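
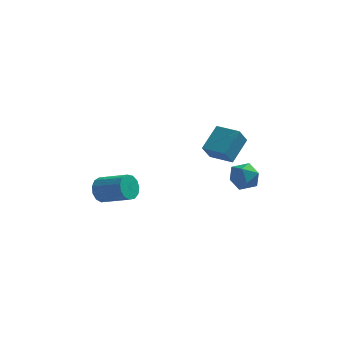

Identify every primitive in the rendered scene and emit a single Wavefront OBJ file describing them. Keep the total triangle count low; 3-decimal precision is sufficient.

v 3.093 -2.484 1.817
v 3.493 -2.383 1.133
v 2.387 -3.417 1.267
v 2.787 -3.316 0.583
v 3.156 -3.628 1.219
v 3.593 -3.052 1.558
v 2.287 -2.748 0.842
v 2.724 -2.172 1.181
v 2.995 -2.546 0.53
v 3.532 -3.09 0.763
v 2.348 -2.71 1.637
v 2.885 -3.254 1.87
v 1.387 -2.722 2.194
v 1.123 -3.253 2.999
v 1.855 -1.652 3.054
v 1.591 -2.184 3.859
v 2.469 -3.216 2.221
v 2.205 -3.748 3.026
v 2.937 -2.147 3.081
v 2.673 -2.678 3.886
v -3.449 -2.906 -0.304
v -3.12 -2.642 -0.863
v -1.742 -3.111 -0.275
v -2.071 -3.374 0.284
v -3.136 -2.352 -0.597
v -1.758 -2.821 -0.008
v -3.25 -2.238 -0.237
v -1.873 -2.707 0.352
v -3.428 -2.335 0.101
v -2.05 -2.804 0.69
v -3.613 -2.614 0.311
v -2.235 -3.083 0.9
v -3.745 -2.985 0.325
v -2.367 -3.454 0.914
v -3.783 -3.331 0.139
v -2.406 -3.8 0.728
v -3.716 -3.542 -0.187
v -2.338 -4.011 0.401
v -3.563 -3.551 -0.551
v -2.185 -4.02 0.038
v -3.374 -3.354 -0.836
v -1.997 -3.823 -0.248
v -3.209 -3.016 -0.953
v -1.831 -3.485 -0.364
f 1 12 6
f 1 6 2
f 1 2 8
f 1 8 11
f 1 11 12
f 2 6 10
f 6 12 5
f 12 11 3
f 11 8 7
f 8 2 9
f 4 10 5
f 4 5 3
f 4 3 7
f 4 7 9
f 4 9 10
f 5 10 6
f 3 5 12
f 7 3 11
f 9 7 8
f 10 9 2
f 14 16 13
f 17 14 13
f 13 16 15
f 15 17 13
f 14 20 16
f 18 14 17
f 18 20 14
f 16 20 15
f 19 17 15
f 15 20 19
f 19 18 17
f 20 18 19
f 22 21 25
f 22 25 23
f 23 25 26
f 23 26 24
f 25 21 27
f 25 27 26
f 26 27 28
f 26 28 24
f 27 21 29
f 27 29 28
f 28 29 30
f 28 30 24
f 29 21 31
f 29 31 30
f 30 31 32
f 30 32 24
f 31 21 33
f 31 33 32
f 32 33 34
f 32 34 24
f 33 21 35
f 33 35 34
f 34 35 36
f 34 36 24
f 35 21 37
f 35 37 36
f 36 37 38
f 36 38 24
f 37 21 39
f 37 39 38
f 38 39 40
f 38 40 24
f 39 21 41
f 39 41 40
f 40 41 42
f 40 42 24
f 41 21 43
f 41 43 42
f 42 43 44
f 42 44 24
f 43 21 22
f 43 22 44
f 44 22 23
f 44 23 24



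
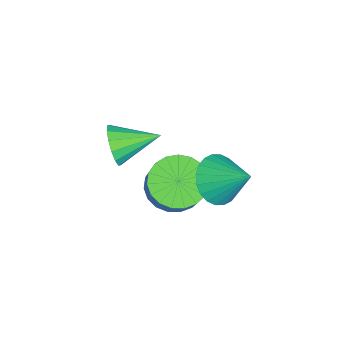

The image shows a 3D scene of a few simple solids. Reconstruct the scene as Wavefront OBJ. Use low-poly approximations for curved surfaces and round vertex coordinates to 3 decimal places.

v -0.367 -1.279 -0.983
v 0.502 -1.449 -1.582
v 1.597 -1.231 -0.057
v 0.727 -1.061 0.543
v 0.455 -1.007 -1.611
v 1.549 -0.79 -0.086
v 0.265 -0.613 -1.532
v 1.36 -0.395 -0.006
v -0.034 -0.333 -1.357
v 1.061 -0.116 0.169
v -0.39 -0.218 -1.117
v 0.704 0 0.408
v -0.743 -0.285 -0.855
v 0.351 -0.068 0.671
v -1.031 -0.525 -0.614
v 0.064 -0.307 0.911
v -1.204 -0.894 -0.437
v -0.109 -0.677 1.088
v -1.232 -1.331 -0.355
v -0.138 -1.113 1.171
v -1.111 -1.758 -0.381
v -0.016 -1.54 1.145
v -0.861 -2.102 -0.511
v 0.233 -1.885 1.015
v -0.526 -2.305 -0.723
v 0.569 -2.087 0.803
v -0.163 -2.329 -0.979
v 0.931 -2.112 0.546
v 0.164 -2.172 -1.236
v 1.259 -1.955 0.289
v 0.4 -1.861 -1.45
v 1.494 -1.643 0.076
v 2.276 0.344 2.525
v 2.931 0.58 1.835
v 2.904 1.436 3.495
v 2.644 0.819 1.751
v 2.302 0.986 1.785
v 1.956 1.055 1.932
v 1.658 1.016 2.168
v 1.455 0.874 2.46
v 1.376 0.652 2.761
v 1.435 0.383 3.026
v 1.621 0.108 3.215
v 1.908 -0.131 3.299
v 2.25 -0.298 3.265
v 2.596 -0.367 3.119
v 2.894 -0.328 2.882
v 3.098 -0.187 2.591
v 3.176 0.036 2.289
v 3.117 0.305 2.024
v -1.674 -3.504 -0.13
v -1.233 -3.646 0.618
v -1.926 -1.856 0.33
v -0.917 -3.514 0.318
v -0.803 -3.379 -0.102
v -0.923 -3.278 -0.529
v -1.244 -3.237 -0.85
v -1.68 -3.268 -0.978
v -2.114 -3.363 -0.879
v -2.431 -3.495 -0.579
v -2.544 -3.63 -0.159
v -2.425 -3.731 0.269
v -2.104 -3.771 0.59
v -1.668 -3.74 0.717
f 2 1 5
f 2 5 3
f 3 5 6
f 3 6 4
f 5 1 7
f 5 7 6
f 6 7 8
f 6 8 4
f 7 1 9
f 7 9 8
f 8 9 10
f 8 10 4
f 9 1 11
f 9 11 10
f 10 11 12
f 10 12 4
f 11 1 13
f 11 13 12
f 12 13 14
f 12 14 4
f 13 1 15
f 13 15 14
f 14 15 16
f 14 16 4
f 15 1 17
f 15 17 16
f 16 17 18
f 16 18 4
f 17 1 19
f 17 19 18
f 18 19 20
f 18 20 4
f 19 1 21
f 19 21 20
f 20 21 22
f 20 22 4
f 21 1 23
f 21 23 22
f 22 23 24
f 22 24 4
f 23 1 25
f 23 25 24
f 24 25 26
f 24 26 4
f 25 1 27
f 25 27 26
f 26 27 28
f 26 28 4
f 27 1 29
f 27 29 28
f 28 29 30
f 28 30 4
f 29 1 31
f 29 31 30
f 30 31 32
f 30 32 4
f 31 1 2
f 31 2 32
f 32 2 3
f 32 3 4
f 34 33 36
f 34 36 35
f 36 33 37
f 36 37 35
f 37 33 38
f 37 38 35
f 38 33 39
f 38 39 35
f 39 33 40
f 39 40 35
f 40 33 41
f 40 41 35
f 41 33 42
f 41 42 35
f 42 33 43
f 42 43 35
f 43 33 44
f 43 44 35
f 44 33 45
f 44 45 35
f 45 33 46
f 45 46 35
f 46 33 47
f 46 47 35
f 47 33 48
f 47 48 35
f 48 33 49
f 48 49 35
f 49 33 50
f 49 50 35
f 50 33 34
f 50 34 35
f 52 51 54
f 52 54 53
f 54 51 55
f 54 55 53
f 55 51 56
f 55 56 53
f 56 51 57
f 56 57 53
f 57 51 58
f 57 58 53
f 58 51 59
f 58 59 53
f 59 51 60
f 59 60 53
f 60 51 61
f 60 61 53
f 61 51 62
f 61 62 53
f 62 51 63
f 62 63 53
f 63 51 64
f 63 64 53
f 64 51 52
f 64 52 53



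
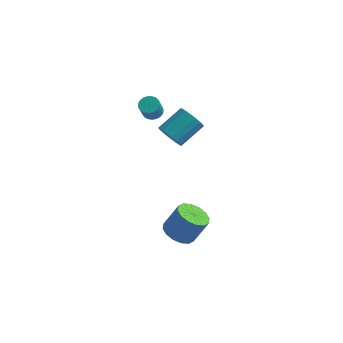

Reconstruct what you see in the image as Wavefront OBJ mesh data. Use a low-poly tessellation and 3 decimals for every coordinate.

v -0.673 -3.677 -3.924
v 0.197 -3.705 -4.329
v 0.883 -3.311 -2.881
v 0.013 -3.283 -2.476
v 0.045 -3.235 -4.384
v 0.73 -2.841 -2.936
v -0.3 -2.884 -4.316
v 0.385 -2.49 -2.868
v -0.745 -2.745 -4.144
v -0.059 -2.351 -2.696
v -1.171 -2.856 -3.912
v -0.485 -2.462 -2.464
v -1.463 -3.187 -3.683
v -0.777 -2.793 -2.235
v -1.543 -3.649 -3.519
v -0.857 -3.255 -2.071
v -1.39 -4.119 -3.464
v -0.705 -3.725 -2.016
v -1.045 -4.47 -3.532
v -0.36 -4.076 -2.084
v -0.601 -4.609 -3.704
v 0.085 -4.215 -2.256
v -0.175 -4.498 -3.936
v 0.511 -4.104 -2.488
v 0.117 -4.167 -4.165
v 0.803 -3.773 -2.717
v -2.13 -1.425 1.799
v -1.882 -1.08 1.086
v -1.142 0.211 1.969
v -1.39 -0.135 2.681
v -2.214 -0.927 1.14
v -1.474 0.364 2.023
v -2.529 -0.873 1.325
v -1.789 0.418 2.208
v -2.765 -0.928 1.604
v -2.025 0.363 2.487
v -2.876 -1.082 1.921
v -2.136 0.209 2.804
v -2.838 -1.304 2.214
v -2.098 -0.013 3.097
v -2.66 -1.55 2.425
v -1.92 -0.259 3.308
v -2.378 -1.771 2.511
v -1.638 -0.48 3.394
v -2.046 -1.924 2.457
v -1.306 -0.633 3.34
v -1.731 -1.978 2.272
v -0.991 -0.687 3.155
v -1.495 -1.923 1.993
v -0.755 -0.632 2.876
v -1.384 -1.769 1.676
v -0.644 -0.478 2.559
v -1.422 -1.547 1.383
v -0.682 -0.256 2.266
v -1.6 -1.301 1.172
v -0.86 -0.01 2.055
v -3.293 -0.988 3.202
v -2.906 -0.608 3.408
v -2.879 -1.152 4.363
v -3.267 -1.532 4.158
v -3.115 -0.506 3.471
v -3.089 -1.05 4.427
v -3.355 -0.488 3.489
v -3.328 -1.032 4.444
v -3.584 -0.555 3.456
v -3.558 -1.099 4.412
v -3.763 -0.698 3.38
v -3.736 -1.242 4.336
v -3.861 -0.891 3.273
v -3.834 -1.435 4.229
v -3.86 -1.101 3.154
v -3.834 -1.645 4.11
v -3.762 -1.291 3.043
v -3.735 -1.835 3.999
v -3.582 -1.429 2.96
v -3.556 -1.972 3.915
v -3.353 -1.49 2.918
v -3.326 -2.034 3.874
v -3.113 -1.465 2.926
v -3.086 -2.009 3.881
v -2.905 -1.357 2.981
v -2.878 -1.901 3.937
v -2.763 -1.186 3.075
v -2.736 -1.73 4.03
v -2.714 -0.98 3.19
v -2.687 -1.524 4.146
v -2.764 -0.776 3.308
v -2.737 -1.32 4.264
f 2 1 5
f 2 5 3
f 3 5 6
f 3 6 4
f 5 1 7
f 5 7 6
f 6 7 8
f 6 8 4
f 7 1 9
f 7 9 8
f 8 9 10
f 8 10 4
f 9 1 11
f 9 11 10
f 10 11 12
f 10 12 4
f 11 1 13
f 11 13 12
f 12 13 14
f 12 14 4
f 13 1 15
f 13 15 14
f 14 15 16
f 14 16 4
f 15 1 17
f 15 17 16
f 16 17 18
f 16 18 4
f 17 1 19
f 17 19 18
f 18 19 20
f 18 20 4
f 19 1 21
f 19 21 20
f 20 21 22
f 20 22 4
f 21 1 23
f 21 23 22
f 22 23 24
f 22 24 4
f 23 1 25
f 23 25 24
f 24 25 26
f 24 26 4
f 25 1 2
f 25 2 26
f 26 2 3
f 26 3 4
f 28 27 31
f 28 31 29
f 29 31 32
f 29 32 30
f 31 27 33
f 31 33 32
f 32 33 34
f 32 34 30
f 33 27 35
f 33 35 34
f 34 35 36
f 34 36 30
f 35 27 37
f 35 37 36
f 36 37 38
f 36 38 30
f 37 27 39
f 37 39 38
f 38 39 40
f 38 40 30
f 39 27 41
f 39 41 40
f 40 41 42
f 40 42 30
f 41 27 43
f 41 43 42
f 42 43 44
f 42 44 30
f 43 27 45
f 43 45 44
f 44 45 46
f 44 46 30
f 45 27 47
f 45 47 46
f 46 47 48
f 46 48 30
f 47 27 49
f 47 49 48
f 48 49 50
f 48 50 30
f 49 27 51
f 49 51 50
f 50 51 52
f 50 52 30
f 51 27 53
f 51 53 52
f 52 53 54
f 52 54 30
f 53 27 55
f 53 55 54
f 54 55 56
f 54 56 30
f 55 27 28
f 55 28 56
f 56 28 29
f 56 29 30
f 58 57 61
f 58 61 59
f 59 61 62
f 59 62 60
f 61 57 63
f 61 63 62
f 62 63 64
f 62 64 60
f 63 57 65
f 63 65 64
f 64 65 66
f 64 66 60
f 65 57 67
f 65 67 66
f 66 67 68
f 66 68 60
f 67 57 69
f 67 69 68
f 68 69 70
f 68 70 60
f 69 57 71
f 69 71 70
f 70 71 72
f 70 72 60
f 71 57 73
f 71 73 72
f 72 73 74
f 72 74 60
f 73 57 75
f 73 75 74
f 74 75 76
f 74 76 60
f 75 57 77
f 75 77 76
f 76 77 78
f 76 78 60
f 77 57 79
f 77 79 78
f 78 79 80
f 78 80 60
f 79 57 81
f 79 81 80
f 80 81 82
f 80 82 60
f 81 57 83
f 81 83 82
f 82 83 84
f 82 84 60
f 83 57 85
f 83 85 84
f 84 85 86
f 84 86 60
f 85 57 87
f 85 87 86
f 86 87 88
f 86 88 60
f 87 57 58
f 87 58 88
f 88 58 59
f 88 59 60



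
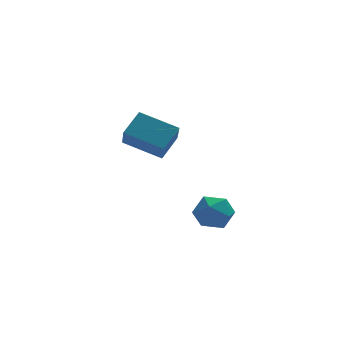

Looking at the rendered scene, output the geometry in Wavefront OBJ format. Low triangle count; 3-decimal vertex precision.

v 1.336 -3.376 -2.455
v 1.831 -3.011 -1.898
v 2.409 -3.689 -3.202
v 2.904 -3.324 -2.645
v 2.511 -4.03 -2.451
v 1.848 -3.836 -1.99
v 2.392 -2.864 -3.11
v 1.729 -2.67 -2.649
v 2.484 -2.694 -2.302
v 2.557 -3.414 -1.895
v 1.683 -3.286 -3.205
v 1.756 -4.006 -2.798
v -0.28 1.345 -0.98
v -0.37 0.582 -0.124
v 0.447 2.037 -0.287
v 0.357 1.275 0.569
v 1.063 0.525 -1.569
v 0.973 -0.237 -0.713
v 1.79 1.218 -0.876
v 1.7 0.455 -0.02
f 1 12 6
f 1 6 2
f 1 2 8
f 1 8 11
f 1 11 12
f 2 6 10
f 6 12 5
f 12 11 3
f 11 8 7
f 8 2 9
f 4 10 5
f 4 5 3
f 4 3 7
f 4 7 9
f 4 9 10
f 5 10 6
f 3 5 12
f 7 3 11
f 9 7 8
f 10 9 2
f 14 16 13
f 17 14 13
f 13 16 15
f 15 17 13
f 14 20 16
f 18 14 17
f 18 20 14
f 16 20 15
f 19 17 15
f 15 20 19
f 19 18 17
f 20 18 19



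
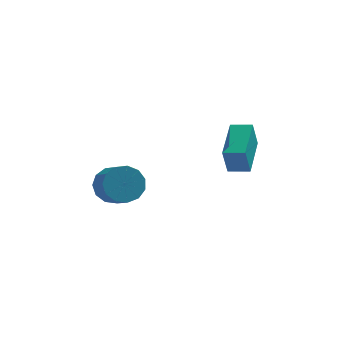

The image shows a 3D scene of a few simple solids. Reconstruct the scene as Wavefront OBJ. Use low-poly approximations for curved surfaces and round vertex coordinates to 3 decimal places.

v -2.873 -1.828 -2.432
v -2.13 -1.483 -2.401
v -1.763 -2.328 -1.817
v -2.507 -2.672 -1.848
v -2.361 -1.328 -2.032
v -1.994 -2.173 -1.448
v -2.754 -1.332 -1.79
v -2.388 -2.176 -1.206
v -3.186 -1.493 -1.752
v -2.819 -2.337 -1.168
v -3.518 -1.76 -1.93
v -3.151 -2.605 -1.346
v -3.646 -2.049 -2.267
v -3.279 -2.893 -1.683
v -3.528 -2.268 -2.657
v -3.161 -3.112 -2.073
v -3.203 -2.347 -2.975
v -2.836 -3.191 -2.391
v -2.773 -2.261 -3.121
v -2.406 -3.105 -2.537
v -2.375 -2.038 -3.048
v -2.008 -2.882 -2.464
v -2.135 -1.748 -2.78
v -1.768 -2.592 -2.196
v 1.169 -2.259 -1.523
v 0.955 -2.505 -0.41
v 1.548 -0.568 -1.077
v 1.335 -0.814 0.036
v 1.965 -2.466 -1.416
v 1.752 -2.712 -0.303
v 2.345 -0.775 -0.97
v 2.131 -1.021 0.143
f 2 1 5
f 2 5 3
f 3 5 6
f 3 6 4
f 5 1 7
f 5 7 6
f 6 7 8
f 6 8 4
f 7 1 9
f 7 9 8
f 8 9 10
f 8 10 4
f 9 1 11
f 9 11 10
f 10 11 12
f 10 12 4
f 11 1 13
f 11 13 12
f 12 13 14
f 12 14 4
f 13 1 15
f 13 15 14
f 14 15 16
f 14 16 4
f 15 1 17
f 15 17 16
f 16 17 18
f 16 18 4
f 17 1 19
f 17 19 18
f 18 19 20
f 18 20 4
f 19 1 21
f 19 21 20
f 20 21 22
f 20 22 4
f 21 1 23
f 21 23 22
f 22 23 24
f 22 24 4
f 23 1 2
f 23 2 24
f 24 2 3
f 24 3 4
f 26 28 25
f 29 26 25
f 25 28 27
f 27 29 25
f 26 32 28
f 30 26 29
f 30 32 26
f 28 32 27
f 31 29 27
f 27 32 31
f 31 30 29
f 32 30 31



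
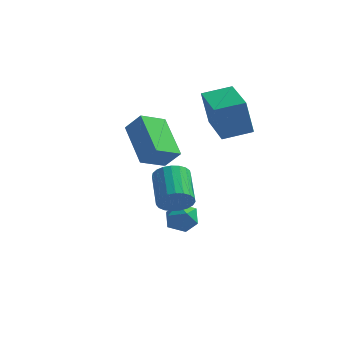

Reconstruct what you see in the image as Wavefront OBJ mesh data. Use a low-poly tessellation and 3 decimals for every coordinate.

v 3.802 -0.347 0.206
v 3.497 -0.453 1.834
v 2.799 1.428 0.134
v 2.495 1.322 1.762
v 4.925 0.298 0.458
v 4.621 0.192 2.086
v 3.923 2.073 0.386
v 3.618 1.967 2.014
v 0.513 -0.539 -1.509
v 1.197 -0.594 -0.688
v -0.596 1.017 -0.481
v 0.088 0.962 0.34
v 1.272 0.378 -2.08
v 1.956 0.323 -1.259
v 0.163 1.934 -1.052
v 0.847 1.879 -0.231
v 2.221 -1.159 -4.316
v 2.958 -1.069 -4.12
v 2.102 -2.051 -3.46
v 2.839 -1.961 -3.264
v 2.329 -1.41 -3.104
v 2.403 -0.858 -3.633
v 2.657 -2.262 -3.947
v 2.731 -1.71 -4.476
v 3.227 -1.751 -3.892
v 3.025 -1.224 -3.371
v 2.035 -1.896 -4.209
v 1.833 -1.369 -3.688
v 2.948 -3.896 -1.484
v 3.291 -3.483 -2.008
v 2.734 -2.15 -1.32
v 2.392 -2.564 -0.796
v 3.011 -3.533 -2.137
v 2.455 -2.2 -1.449
v 2.721 -3.646 -2.153
v 2.165 -2.313 -1.465
v 2.47 -3.802 -2.054
v 1.914 -2.469 -1.366
v 2.302 -3.974 -1.856
v 1.745 -2.641 -1.168
v 2.245 -4.133 -1.594
v 1.689 -2.8 -0.906
v 2.31 -4.251 -1.313
v 1.754 -2.918 -0.624
v 2.486 -4.308 -1.061
v 1.929 -2.975 -0.373
v 2.741 -4.294 -0.883
v 2.184 -2.961 -0.194
v 3.032 -4.21 -0.808
v 2.476 -2.878 -0.12
v 3.309 -4.073 -0.851
v 2.752 -2.74 -0.162
v 3.523 -3.905 -1.003
v 2.967 -2.572 -0.314
v 3.638 -3.736 -1.238
v 3.082 -2.403 -0.55
v 3.634 -3.594 -1.516
v 3.077 -2.261 -0.827
v 3.511 -3.505 -1.788
v 2.954 -2.172 -1.1
f 2 4 1
f 5 2 1
f 1 4 3
f 3 5 1
f 2 8 4
f 6 2 5
f 6 8 2
f 4 8 3
f 7 5 3
f 3 8 7
f 7 6 5
f 8 6 7
f 10 12 9
f 13 10 9
f 9 12 11
f 11 13 9
f 10 16 12
f 14 10 13
f 14 16 10
f 12 16 11
f 15 13 11
f 11 16 15
f 15 14 13
f 16 14 15
f 17 28 22
f 17 22 18
f 17 18 24
f 17 24 27
f 17 27 28
f 18 22 26
f 22 28 21
f 28 27 19
f 27 24 23
f 24 18 25
f 20 26 21
f 20 21 19
f 20 19 23
f 20 23 25
f 20 25 26
f 21 26 22
f 19 21 28
f 23 19 27
f 25 23 24
f 26 25 18
f 30 29 33
f 30 33 31
f 31 33 34
f 31 34 32
f 33 29 35
f 33 35 34
f 34 35 36
f 34 36 32
f 35 29 37
f 35 37 36
f 36 37 38
f 36 38 32
f 37 29 39
f 37 39 38
f 38 39 40
f 38 40 32
f 39 29 41
f 39 41 40
f 40 41 42
f 40 42 32
f 41 29 43
f 41 43 42
f 42 43 44
f 42 44 32
f 43 29 45
f 43 45 44
f 44 45 46
f 44 46 32
f 45 29 47
f 45 47 46
f 46 47 48
f 46 48 32
f 47 29 49
f 47 49 48
f 48 49 50
f 48 50 32
f 49 29 51
f 49 51 50
f 50 51 52
f 50 52 32
f 51 29 53
f 51 53 52
f 52 53 54
f 52 54 32
f 53 29 55
f 53 55 54
f 54 55 56
f 54 56 32
f 55 29 57
f 55 57 56
f 56 57 58
f 56 58 32
f 57 29 59
f 57 59 58
f 58 59 60
f 58 60 32
f 59 29 30
f 59 30 60
f 60 30 31
f 60 31 32



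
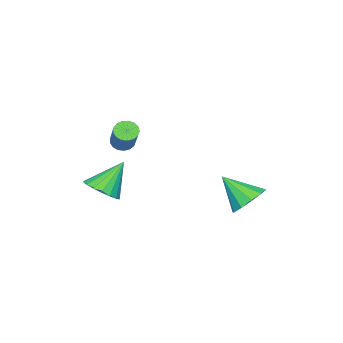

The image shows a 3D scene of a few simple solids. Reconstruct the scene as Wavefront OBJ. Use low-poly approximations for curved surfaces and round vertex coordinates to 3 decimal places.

v 0.98 -1.174 0.233
v 1.281 -1.68 0.392
v 2.341 -0.613 1.785
v 2.04 -0.106 1.627
v 1.445 -1.565 0.179
v 2.505 -0.498 1.573
v 1.502 -1.36 -0.021
v 2.562 -0.293 1.372
v 1.44 -1.113 -0.163
v 2.5 -0.046 1.23
v 1.272 -0.879 -0.214
v 2.332 0.188 1.179
v 1.038 -0.713 -0.163
v 2.097 0.354 1.23
v 0.79 -0.653 -0.021
v 1.849 0.414 1.373
v 0.586 -0.711 0.18
v 1.645 0.356 1.573
v 0.472 -0.876 0.392
v 1.531 0.191 1.785
v 0.475 -1.109 0.568
v 1.534 -0.042 1.962
v 0.593 -1.356 0.668
v 1.653 -0.289 2.061
v 0.8 -1.562 0.668
v 1.86 -0.495 2.061
v 1.049 -1.679 0.568
v 2.108 -0.612 1.962
v -3.533 2.968 -4.422
v -2.483 3.245 -4.33
v -3.267 1.512 -3.078
v -2.832 3.6 -3.876
v -3.45 3.714 -3.632
v -4.099 3.542 -3.689
v -4.532 3.152 -4.026
v -4.583 2.691 -4.515
v -4.233 2.336 -4.968
v -3.616 2.223 -5.213
v -2.967 2.394 -5.156
v -2.534 2.784 -4.819
v 2.497 -1.256 -2.467
v 3.04 -1.892 -1.9
v 1.383 -0.804 -0.893
v 3.261 -1.503 -1.855
v 3.331 -1.066 -1.931
v 3.236 -0.666 -2.113
v 2.995 -0.383 -2.365
v 2.655 -0.273 -2.638
v 2.283 -0.358 -2.876
v 1.954 -0.621 -3.034
v 1.732 -1.009 -3.079
v 1.662 -1.446 -3.003
v 1.757 -1.846 -2.82
v 1.999 -2.129 -2.568
v 2.339 -2.239 -2.296
v 2.71 -2.154 -2.057
f 2 1 5
f 2 5 3
f 3 5 6
f 3 6 4
f 5 1 7
f 5 7 6
f 6 7 8
f 6 8 4
f 7 1 9
f 7 9 8
f 8 9 10
f 8 10 4
f 9 1 11
f 9 11 10
f 10 11 12
f 10 12 4
f 11 1 13
f 11 13 12
f 12 13 14
f 12 14 4
f 13 1 15
f 13 15 14
f 14 15 16
f 14 16 4
f 15 1 17
f 15 17 16
f 16 17 18
f 16 18 4
f 17 1 19
f 17 19 18
f 18 19 20
f 18 20 4
f 19 1 21
f 19 21 20
f 20 21 22
f 20 22 4
f 21 1 23
f 21 23 22
f 22 23 24
f 22 24 4
f 23 1 25
f 23 25 24
f 24 25 26
f 24 26 4
f 25 1 27
f 25 27 26
f 26 27 28
f 26 28 4
f 27 1 2
f 27 2 28
f 28 2 3
f 28 3 4
f 30 29 32
f 30 32 31
f 32 29 33
f 32 33 31
f 33 29 34
f 33 34 31
f 34 29 35
f 34 35 31
f 35 29 36
f 35 36 31
f 36 29 37
f 36 37 31
f 37 29 38
f 37 38 31
f 38 29 39
f 38 39 31
f 39 29 40
f 39 40 31
f 40 29 30
f 40 30 31
f 42 41 44
f 42 44 43
f 44 41 45
f 44 45 43
f 45 41 46
f 45 46 43
f 46 41 47
f 46 47 43
f 47 41 48
f 47 48 43
f 48 41 49
f 48 49 43
f 49 41 50
f 49 50 43
f 50 41 51
f 50 51 43
f 51 41 52
f 51 52 43
f 52 41 53
f 52 53 43
f 53 41 54
f 53 54 43
f 54 41 55
f 54 55 43
f 55 41 56
f 55 56 43
f 56 41 42
f 56 42 43



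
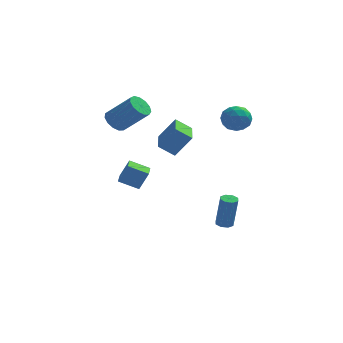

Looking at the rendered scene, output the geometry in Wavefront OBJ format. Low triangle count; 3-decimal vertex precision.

v -1.101 -1.338 2.101
v -0.205 -1.196 3.333
v -1.197 0.603 1.947
v -0.301 0.746 3.179
v -0.219 -1.346 1.461
v 0.677 -1.203 2.693
v -0.315 0.596 1.307
v 0.581 0.738 2.539
v -3.77 3.63 1.676
v -3.311 4.187 1.356
v -1.87 3.807 2.764
v -2.33 3.25 3.084
v -3.558 4.391 1.665
v -2.118 4.011 3.073
v -3.874 4.353 1.977
v -2.433 3.973 3.385
v -4.156 4.086 2.194
v -2.715 3.706 3.601
v -4.316 3.674 2.246
v -2.875 3.294 3.654
v -4.303 3.248 2.117
v -2.862 2.868 3.525
v -4.12 2.943 1.849
v -2.68 2.563 3.257
v -3.827 2.857 1.525
v -2.386 2.477 2.933
v -3.516 3.016 1.25
v -2.075 2.636 2.658
v -3.285 3.37 1.109
v -1.845 2.99 2.517
v -3.209 3.807 1.149
v -1.768 3.426 2.557
v 3.226 1.74 2.721
v 3.629 1.462 3.481
v 2.211 0.698 2.879
v 2.614 0.42 3.639
v 2.193 1.22 3.617
v 2.82 1.864 3.519
v 3.02 0.296 2.841
v 3.647 0.94 2.743
v 3.502 0.57 3.555
v 2.99 1.141 4.035
v 2.85 1.019 2.325
v 2.338 1.59 2.805
v 3.517 1.692 3.087
v 2.323 0.468 3.273
v 2.076 0.938 3.26
v 2.312 0.775 3.707
v 3.041 1.928 3.109
v 3.278 1.765 3.556
v 2.434 1.623 3.636
v 2.562 0.395 2.804
v 2.799 0.232 3.251
v 3.528 1.385 2.653
v 3.764 1.222 3.1
v 3.406 0.537 2.724
v 3.679 1.005 3.578
v 3.082 0.392 3.671
v 3.321 0.319 3.201
v 3.689 0.698 3.144
v 3.378 1.34 3.86
v 2.781 0.728 3.952
v 2.534 1.198 3.939
v 2.903 1.577 3.882
v 3.303 0.816 3.903
v 3.059 1.432 2.408
v 2.462 0.82 2.5
v 2.937 0.583 2.478
v 3.306 0.962 2.421
v 2.758 1.768 2.689
v 2.161 1.155 2.782
v 2.151 1.462 3.216
v 2.519 1.841 3.159
v 2.537 1.344 2.457
v -3.107 -2.545 0.071
v -2.606 -2.42 1.132
v -3.109 -1.403 -0.062
v -2.609 -1.278 0.999
v -2.011 -2.602 -0.439
v -1.511 -2.477 0.622
v -2.014 -1.46 -0.572
v -1.513 -1.335 0.489
v 2.343 1.166 -4.895
v 2.812 1.386 -4.943
v 3.065 1.274 -2.952
v 2.597 1.054 -2.905
v 2.523 1.654 -4.891
v 2.776 1.542 -2.9
v 2.129 1.636 -4.842
v 2.382 1.524 -2.851
v 1.86 1.343 -4.824
v 2.113 1.231 -2.833
v 1.875 0.946 -4.848
v 2.128 0.834 -2.857
v 2.164 0.678 -4.9
v 2.417 0.566 -2.909
v 2.558 0.696 -4.949
v 2.811 0.584 -2.958
v 2.827 0.989 -4.967
v 3.08 0.877 -2.976
f 2 4 1
f 5 2 1
f 1 4 3
f 3 5 1
f 2 8 4
f 6 2 5
f 6 8 2
f 4 8 3
f 7 5 3
f 3 8 7
f 7 6 5
f 8 6 7
f 10 9 13
f 10 13 11
f 11 13 14
f 11 14 12
f 13 9 15
f 13 15 14
f 14 15 16
f 14 16 12
f 15 9 17
f 15 17 16
f 16 17 18
f 16 18 12
f 17 9 19
f 17 19 18
f 18 19 20
f 18 20 12
f 19 9 21
f 19 21 20
f 20 21 22
f 20 22 12
f 21 9 23
f 21 23 22
f 22 23 24
f 22 24 12
f 23 9 25
f 23 25 24
f 24 25 26
f 24 26 12
f 25 9 27
f 25 27 26
f 26 27 28
f 26 28 12
f 27 9 29
f 27 29 28
f 28 29 30
f 28 30 12
f 29 9 31
f 29 31 30
f 30 31 32
f 30 32 12
f 31 9 10
f 31 10 32
f 32 10 11
f 32 11 12
f 33 70 49
f 70 44 73
f 49 73 38
f 70 73 49
f 33 49 45
f 49 38 50
f 45 50 34
f 49 50 45
f 33 45 54
f 45 34 55
f 54 55 40
f 45 55 54
f 33 54 66
f 54 40 69
f 66 69 43
f 54 69 66
f 33 66 70
f 66 43 74
f 70 74 44
f 66 74 70
f 34 50 61
f 50 38 64
f 61 64 42
f 50 64 61
f 38 73 51
f 73 44 72
f 51 72 37
f 73 72 51
f 44 74 71
f 74 43 67
f 71 67 35
f 74 67 71
f 43 69 68
f 69 40 56
f 68 56 39
f 69 56 68
f 40 55 60
f 55 34 57
f 60 57 41
f 55 57 60
f 36 62 48
f 62 42 63
f 48 63 37
f 62 63 48
f 36 48 46
f 48 37 47
f 46 47 35
f 48 47 46
f 36 46 53
f 46 35 52
f 53 52 39
f 46 52 53
f 36 53 58
f 53 39 59
f 58 59 41
f 53 59 58
f 36 58 62
f 58 41 65
f 62 65 42
f 58 65 62
f 37 63 51
f 63 42 64
f 51 64 38
f 63 64 51
f 35 47 71
f 47 37 72
f 71 72 44
f 47 72 71
f 39 52 68
f 52 35 67
f 68 67 43
f 52 67 68
f 41 59 60
f 59 39 56
f 60 56 40
f 59 56 60
f 42 65 61
f 65 41 57
f 61 57 34
f 65 57 61
f 76 78 75
f 79 76 75
f 75 78 77
f 77 79 75
f 76 82 78
f 80 76 79
f 80 82 76
f 78 82 77
f 81 79 77
f 77 82 81
f 81 80 79
f 82 80 81
f 84 83 87
f 84 87 85
f 85 87 88
f 85 88 86
f 87 83 89
f 87 89 88
f 88 89 90
f 88 90 86
f 89 83 91
f 89 91 90
f 90 91 92
f 90 92 86
f 91 83 93
f 91 93 92
f 92 93 94
f 92 94 86
f 93 83 95
f 93 95 94
f 94 95 96
f 94 96 86
f 95 83 97
f 95 97 96
f 96 97 98
f 96 98 86
f 97 83 99
f 97 99 98
f 98 99 100
f 98 100 86
f 99 83 84
f 99 84 100
f 100 84 85
f 100 85 86



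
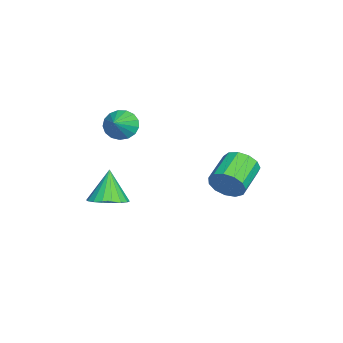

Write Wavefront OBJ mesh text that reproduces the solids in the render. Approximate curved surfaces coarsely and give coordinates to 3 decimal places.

v -2.973 3.642 -3.242
v -2.543 4.042 -2.372
v -4.336 4.658 -1.768
v -4.767 4.258 -2.638
v -2.531 4.473 -2.777
v -4.324 5.089 -2.172
v -2.66 4.64 -3.329
v -4.453 5.256 -2.725
v -2.888 4.491 -3.854
v -4.681 5.107 -3.25
v -3.144 4.072 -4.185
v -4.937 4.688 -3.581
v -3.345 3.516 -4.216
v -5.138 4.132 -3.612
v -3.428 3.001 -3.938
v -5.221 3.617 -3.334
v -3.367 2.689 -3.439
v -5.16 3.305 -2.835
v -3.181 2.679 -2.878
v -4.974 3.296 -2.273
v -2.929 2.976 -2.432
v -4.722 3.592 -1.827
v -2.691 3.483 -2.243
v -4.484 4.1 -1.639
v -1.714 -1.593 1.593
v -1.197 -1.594 0.808
v -0.446 -1.787 2.427
v -1.21 -1.16 0.928
v -1.338 -0.826 1.2
v -1.552 -0.667 1.563
v -1.803 -0.72 1.932
v -2.034 -0.974 2.224
v -2.191 -1.368 2.371
v -2.239 -1.815 2.34
v -2.167 -2.21 2.138
v -1.991 -2.464 1.811
v -1.751 -2.518 1.434
v -1.503 -2.36 1.093
v -1.303 -2.027 0.867
v 2.184 -1.731 -1.56
v 2.867 -1.005 -1.232
v 1.376 -1.749 0.16
v 2.513 -0.748 -1.395
v 2.093 -0.686 -1.592
v 1.692 -0.83 -1.782
v 1.388 -1.154 -1.928
v 1.241 -1.591 -2.001
v 1.281 -2.057 -1.987
v 1.5 -2.458 -1.888
v 1.855 -2.715 -1.725
v 2.274 -2.777 -1.528
v 2.676 -2.632 -1.338
v 2.98 -2.309 -1.192
v 3.126 -1.871 -1.119
v 3.086 -1.405 -1.133
f 2 1 5
f 2 5 3
f 3 5 6
f 3 6 4
f 5 1 7
f 5 7 6
f 6 7 8
f 6 8 4
f 7 1 9
f 7 9 8
f 8 9 10
f 8 10 4
f 9 1 11
f 9 11 10
f 10 11 12
f 10 12 4
f 11 1 13
f 11 13 12
f 12 13 14
f 12 14 4
f 13 1 15
f 13 15 14
f 14 15 16
f 14 16 4
f 15 1 17
f 15 17 16
f 16 17 18
f 16 18 4
f 17 1 19
f 17 19 18
f 18 19 20
f 18 20 4
f 19 1 21
f 19 21 20
f 20 21 22
f 20 22 4
f 21 1 23
f 21 23 22
f 22 23 24
f 22 24 4
f 23 1 2
f 23 2 24
f 24 2 3
f 24 3 4
f 26 25 28
f 26 28 27
f 28 25 29
f 28 29 27
f 29 25 30
f 29 30 27
f 30 25 31
f 30 31 27
f 31 25 32
f 31 32 27
f 32 25 33
f 32 33 27
f 33 25 34
f 33 34 27
f 34 25 35
f 34 35 27
f 35 25 36
f 35 36 27
f 36 25 37
f 36 37 27
f 37 25 38
f 37 38 27
f 38 25 39
f 38 39 27
f 39 25 26
f 39 26 27
f 41 40 43
f 41 43 42
f 43 40 44
f 43 44 42
f 44 40 45
f 44 45 42
f 45 40 46
f 45 46 42
f 46 40 47
f 46 47 42
f 47 40 48
f 47 48 42
f 48 40 49
f 48 49 42
f 49 40 50
f 49 50 42
f 50 40 51
f 50 51 42
f 51 40 52
f 51 52 42
f 52 40 53
f 52 53 42
f 53 40 54
f 53 54 42
f 54 40 55
f 54 55 42
f 55 40 41
f 55 41 42



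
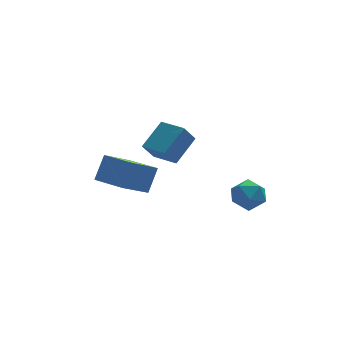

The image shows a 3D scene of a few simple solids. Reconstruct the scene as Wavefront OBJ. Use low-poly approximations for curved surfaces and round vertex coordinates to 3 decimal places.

v -2.4 -1.614 0.318
v -3.89 -2.573 1.463
v -3.634 0.005 0.069
v -5.123 -0.955 1.214
v -1.777 -0.925 1.706
v -3.266 -1.885 2.851
v -3.01 0.693 1.457
v -4.5 -0.266 2.602
v 1.835 -2.764 -0.084
v 2.26 -2.051 -0.796
v 3.32 -2.689 0.876
v 3.745 -1.976 0.164
v 2.912 -1.677 0.806
v 1.994 -1.723 0.213
v 3.586 -3.017 -0.133
v 2.668 -3.063 -0.726
v 3.342 -2.207 -0.826
v 2.925 -1.379 -0.246
v 2.655 -3.361 0.326
v 2.238 -2.533 0.906
v -1.559 1.706 0.996
v -2.256 1.292 2.113
v -0.331 2.788 2.162
v -1.027 2.373 3.279
v -0.553 0.407 1.141
v -1.249 -0.008 2.258
v 0.676 1.488 2.307
v -0.021 1.074 3.424
f 2 4 1
f 5 2 1
f 1 4 3
f 3 5 1
f 2 8 4
f 6 2 5
f 6 8 2
f 4 8 3
f 7 5 3
f 3 8 7
f 7 6 5
f 8 6 7
f 9 20 14
f 9 14 10
f 9 10 16
f 9 16 19
f 9 19 20
f 10 14 18
f 14 20 13
f 20 19 11
f 19 16 15
f 16 10 17
f 12 18 13
f 12 13 11
f 12 11 15
f 12 15 17
f 12 17 18
f 13 18 14
f 11 13 20
f 15 11 19
f 17 15 16
f 18 17 10
f 22 24 21
f 25 22 21
f 21 24 23
f 23 25 21
f 22 28 24
f 26 22 25
f 26 28 22
f 24 28 23
f 27 25 23
f 23 28 27
f 27 26 25
f 28 26 27



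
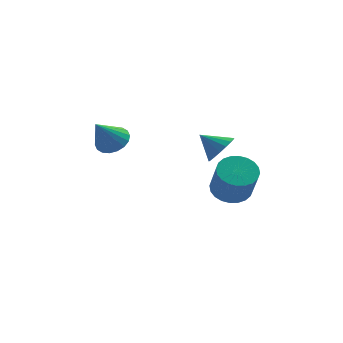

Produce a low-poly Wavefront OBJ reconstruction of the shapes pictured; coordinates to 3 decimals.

v -1.726 1.415 0.76
v -1.227 0.874 0.675
v -2.294 0.705 1.94
v -1.073 1.085 0.876
v -1.049 1.361 1.054
v -1.158 1.648 1.174
v -1.38 1.888 1.211
v -1.67 2.035 1.16
v -1.971 2.059 1.029
v -2.224 1.955 0.845
v -2.378 1.745 0.644
v -2.403 1.469 0.466
v -2.293 1.182 0.346
v -2.071 0.941 0.308
v -1.781 0.795 0.36
v -1.48 0.771 0.491
v 2.534 -2.028 2.056
v 2.977 -1.978 2.608
v 1.726 -1.792 2.684
v 2.971 -1.663 2.481
v 2.864 -1.432 2.256
v 2.681 -1.337 1.985
v 2.465 -1.401 1.731
v 2.265 -1.608 1.551
v 2.126 -1.912 1.487
v 2.081 -2.242 1.553
v 2.139 -2.523 1.735
v 2.288 -2.691 1.99
v 2.494 -2.707 2.26
v 2.708 -2.568 2.484
v 2.883 -2.305 2.609
v 2.802 2.788 -2.469
v 3.573 2.548 -2.764
v 3.849 1.692 -1.345
v 3.078 1.932 -1.051
v 3.65 2.834 -2.607
v 3.926 1.978 -1.188
v 3.597 3.113 -2.428
v 3.873 2.257 -1.009
v 3.424 3.343 -2.256
v 3.699 2.487 -0.837
v 3.155 3.488 -2.116
v 3.431 2.632 -0.697
v 2.833 3.527 -2.03
v 3.109 2.671 -0.611
v 2.506 3.453 -2.011
v 2.782 2.597 -0.592
v 2.225 3.278 -2.062
v 2.5 2.422 -0.643
v 2.031 3.028 -2.175
v 2.307 2.172 -0.756
v 1.954 2.742 -2.332
v 2.23 1.886 -0.913
v 2.007 2.463 -2.511
v 2.283 1.607 -1.092
v 2.181 2.233 -2.683
v 2.456 1.377 -1.264
v 2.449 2.088 -2.823
v 2.725 1.232 -1.404
v 2.771 2.049 -2.909
v 3.047 1.193 -1.49
v 3.098 2.123 -2.928
v 3.374 1.267 -1.509
v 3.38 2.298 -2.877
v 3.655 1.442 -1.458
f 2 1 4
f 2 4 3
f 4 1 5
f 4 5 3
f 5 1 6
f 5 6 3
f 6 1 7
f 6 7 3
f 7 1 8
f 7 8 3
f 8 1 9
f 8 9 3
f 9 1 10
f 9 10 3
f 10 1 11
f 10 11 3
f 11 1 12
f 11 12 3
f 12 1 13
f 12 13 3
f 13 1 14
f 13 14 3
f 14 1 15
f 14 15 3
f 15 1 16
f 15 16 3
f 16 1 2
f 16 2 3
f 18 17 20
f 18 20 19
f 20 17 21
f 20 21 19
f 21 17 22
f 21 22 19
f 22 17 23
f 22 23 19
f 23 17 24
f 23 24 19
f 24 17 25
f 24 25 19
f 25 17 26
f 25 26 19
f 26 17 27
f 26 27 19
f 27 17 28
f 27 28 19
f 28 17 29
f 28 29 19
f 29 17 30
f 29 30 19
f 30 17 31
f 30 31 19
f 31 17 18
f 31 18 19
f 33 32 36
f 33 36 34
f 34 36 37
f 34 37 35
f 36 32 38
f 36 38 37
f 37 38 39
f 37 39 35
f 38 32 40
f 38 40 39
f 39 40 41
f 39 41 35
f 40 32 42
f 40 42 41
f 41 42 43
f 41 43 35
f 42 32 44
f 42 44 43
f 43 44 45
f 43 45 35
f 44 32 46
f 44 46 45
f 45 46 47
f 45 47 35
f 46 32 48
f 46 48 47
f 47 48 49
f 47 49 35
f 48 32 50
f 48 50 49
f 49 50 51
f 49 51 35
f 50 32 52
f 50 52 51
f 51 52 53
f 51 53 35
f 52 32 54
f 52 54 53
f 53 54 55
f 53 55 35
f 54 32 56
f 54 56 55
f 55 56 57
f 55 57 35
f 56 32 58
f 56 58 57
f 57 58 59
f 57 59 35
f 58 32 60
f 58 60 59
f 59 60 61
f 59 61 35
f 60 32 62
f 60 62 61
f 61 62 63
f 61 63 35
f 62 32 64
f 62 64 63
f 63 64 65
f 63 65 35
f 64 32 33
f 64 33 65
f 65 33 34
f 65 34 35



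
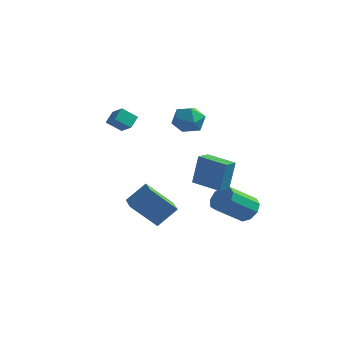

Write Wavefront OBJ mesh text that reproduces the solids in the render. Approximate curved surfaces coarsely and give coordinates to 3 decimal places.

v -2.964 -0.299 1.368
v -3.673 -0.806 2.055
v -2.94 0.437 1.936
v -3.65 -0.07 2.623
v -2.11 -0.75 1.917
v -2.82 -1.257 2.604
v -2.087 -0.014 2.485
v -2.796 -0.521 3.172
v 2.669 -2.672 -0.603
v 2.903 -2.417 1.244
v 2.787 -1.811 -0.738
v 3.022 -1.555 1.11
v 4.438 -2.945 -0.79
v 4.673 -2.689 1.058
v 4.557 -2.083 -0.924
v 4.791 -1.828 0.923
v -0.064 -2.003 -4.195
v -1.405 -2.609 -2.782
v 0.717 -1.188 -3.104
v -0.624 -1.794 -1.692
v 1.124 -3.686 -3.788
v -0.217 -4.292 -2.376
v 1.905 -2.871 -2.698
v 0.564 -3.477 -1.285
v 0.593 0.194 2.882
v 1.281 0.266 3.632
v 1.299 -1.206 2.368
v 1.987 -1.134 3.118
v 1.012 -1.335 3.338
v 0.575 -0.47 3.656
v 2.005 -0.47 2.344
v 1.568 0.395 2.662
v 2.153 -0.144 3.3
v 1.539 -0.679 3.914
v 1.041 -0.261 2.086
v 0.427 -0.796 2.7
v 3.444 2.572 -4.525
v 3.749 3.02 -3.782
v 2.781 1.636 -2.551
v 2.476 1.188 -3.295
v 3.191 3.252 -3.959
v 2.224 1.868 -2.728
v 2.752 3.166 -4.402
v 1.784 1.782 -3.171
v 2.637 2.802 -4.902
v 1.669 1.418 -3.671
v 2.899 2.33 -5.226
v 1.931 0.946 -3.995
v 3.416 1.972 -5.222
v 2.448 0.588 -3.991
v 3.946 1.894 -4.893
v 2.979 0.51 -3.662
v 4.242 2.134 -4.391
v 3.274 0.75 -3.16
v 4.164 2.578 -3.952
v 3.196 1.194 -2.722
f 2 4 1
f 5 2 1
f 1 4 3
f 3 5 1
f 2 8 4
f 6 2 5
f 6 8 2
f 4 8 3
f 7 5 3
f 3 8 7
f 7 6 5
f 8 6 7
f 10 12 9
f 13 10 9
f 9 12 11
f 11 13 9
f 10 16 12
f 14 10 13
f 14 16 10
f 12 16 11
f 15 13 11
f 11 16 15
f 15 14 13
f 16 14 15
f 18 20 17
f 21 18 17
f 17 20 19
f 19 21 17
f 18 24 20
f 22 18 21
f 22 24 18
f 20 24 19
f 23 21 19
f 19 24 23
f 23 22 21
f 24 22 23
f 25 36 30
f 25 30 26
f 25 26 32
f 25 32 35
f 25 35 36
f 26 30 34
f 30 36 29
f 36 35 27
f 35 32 31
f 32 26 33
f 28 34 29
f 28 29 27
f 28 27 31
f 28 31 33
f 28 33 34
f 29 34 30
f 27 29 36
f 31 27 35
f 33 31 32
f 34 33 26
f 38 37 41
f 38 41 39
f 39 41 42
f 39 42 40
f 41 37 43
f 41 43 42
f 42 43 44
f 42 44 40
f 43 37 45
f 43 45 44
f 44 45 46
f 44 46 40
f 45 37 47
f 45 47 46
f 46 47 48
f 46 48 40
f 47 37 49
f 47 49 48
f 48 49 50
f 48 50 40
f 49 37 51
f 49 51 50
f 50 51 52
f 50 52 40
f 51 37 53
f 51 53 52
f 52 53 54
f 52 54 40
f 53 37 55
f 53 55 54
f 54 55 56
f 54 56 40
f 55 37 38
f 55 38 56
f 56 38 39
f 56 39 40



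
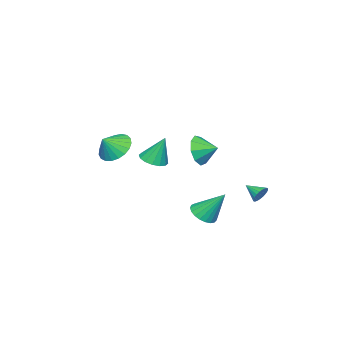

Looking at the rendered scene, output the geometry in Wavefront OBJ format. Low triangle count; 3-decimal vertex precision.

v -3.792 2.93 -4.088
v -3.428 2.723 -4.46
v -3.868 2.01 -3.652
v -3.287 2.793 -4.288
v -3.234 2.886 -4.081
v -3.277 2.987 -3.876
v -3.409 3.078 -3.707
v -3.607 3.143 -3.604
v -3.837 3.172 -3.585
v -4.06 3.158 -3.652
v -4.236 3.105 -3.795
v -4.335 3.022 -3.988
v -4.341 2.923 -4.199
v -4.251 2.825 -4.39
v -4.082 2.745 -4.529
v -3.863 2.697 -4.592
v -3.632 2.689 -4.567
v -0.431 -3.679 -1.015
v 0.122 -4.172 -1.716
v 0.311 -3.941 -0.245
v 0.283 -3.78 -1.737
v 0.32 -3.371 -1.633
v 0.228 -3.014 -1.422
v 0.021 -2.773 -1.141
v -0.263 -2.688 -0.837
v -0.576 -2.775 -0.565
v -0.864 -3.017 -0.37
v -1.078 -3.374 -0.287
v -1.179 -3.784 -0.329
v -1.151 -4.176 -0.49
v -0.998 -4.481 -0.742
v -0.747 -4.648 -1.041
v -0.442 -4.647 -1.335
v -0.134 -4.479 -1.574
v -0.143 -1.176 -1.206
v 0.633 -1.182 -1.126
v -0.297 -0.584 0.326
v 0.546 -0.817 -1.276
v 0.275 -0.548 -1.407
v -0.109 -0.448 -1.484
v -0.501 -0.542 -1.487
v -0.798 -0.806 -1.415
v -0.919 -1.17 -1.286
v -0.832 -1.535 -1.137
v -0.561 -1.803 -1.006
v -0.178 -1.904 -0.929
v 0.215 -1.81 -0.926
v 0.511 -1.545 -0.998
v 1.395 2.672 -3.507
v 1.839 2.189 -3.084
v 1.205 3.768 -2.053
v 2.06 2.392 -3.209
v 2.165 2.644 -3.384
v 2.138 2.9 -3.581
v 1.982 3.117 -3.765
v 1.724 3.257 -3.904
v 1.41 3.296 -3.975
v 1.093 3.227 -3.964
v 0.829 3.062 -3.875
v 0.662 2.829 -3.721
v 0.622 2.57 -3.531
v 0.716 2.328 -3.336
v 0.928 2.146 -3.171
v 1.22 2.054 -3.064
v 1.542 2.07 -3.033
v -0.372 1.351 -0.152
v 0.176 1.202 0.634
v -0.548 2.309 0.152
v 0.551 1.429 0.136
v 0.494 1.62 -0.497
v 0.031 1.685 -0.969
v -0.62 1.593 -1.058
v -1.155 1.389 -0.723
v -1.324 1.167 -0.121
v -1.047 1.031 0.466
v -0.455 1.045 0.765
f 2 1 4
f 2 4 3
f 4 1 5
f 4 5 3
f 5 1 6
f 5 6 3
f 6 1 7
f 6 7 3
f 7 1 8
f 7 8 3
f 8 1 9
f 8 9 3
f 9 1 10
f 9 10 3
f 10 1 11
f 10 11 3
f 11 1 12
f 11 12 3
f 12 1 13
f 12 13 3
f 13 1 14
f 13 14 3
f 14 1 15
f 14 15 3
f 15 1 16
f 15 16 3
f 16 1 17
f 16 17 3
f 17 1 2
f 17 2 3
f 19 18 21
f 19 21 20
f 21 18 22
f 21 22 20
f 22 18 23
f 22 23 20
f 23 18 24
f 23 24 20
f 24 18 25
f 24 25 20
f 25 18 26
f 25 26 20
f 26 18 27
f 26 27 20
f 27 18 28
f 27 28 20
f 28 18 29
f 28 29 20
f 29 18 30
f 29 30 20
f 30 18 31
f 30 31 20
f 31 18 32
f 31 32 20
f 32 18 33
f 32 33 20
f 33 18 34
f 33 34 20
f 34 18 19
f 34 19 20
f 36 35 38
f 36 38 37
f 38 35 39
f 38 39 37
f 39 35 40
f 39 40 37
f 40 35 41
f 40 41 37
f 41 35 42
f 41 42 37
f 42 35 43
f 42 43 37
f 43 35 44
f 43 44 37
f 44 35 45
f 44 45 37
f 45 35 46
f 45 46 37
f 46 35 47
f 46 47 37
f 47 35 48
f 47 48 37
f 48 35 36
f 48 36 37
f 50 49 52
f 50 52 51
f 52 49 53
f 52 53 51
f 53 49 54
f 53 54 51
f 54 49 55
f 54 55 51
f 55 49 56
f 55 56 51
f 56 49 57
f 56 57 51
f 57 49 58
f 57 58 51
f 58 49 59
f 58 59 51
f 59 49 60
f 59 60 51
f 60 49 61
f 60 61 51
f 61 49 62
f 61 62 51
f 62 49 63
f 62 63 51
f 63 49 64
f 63 64 51
f 64 49 65
f 64 65 51
f 65 49 50
f 65 50 51
f 67 66 69
f 67 69 68
f 69 66 70
f 69 70 68
f 70 66 71
f 70 71 68
f 71 66 72
f 71 72 68
f 72 66 73
f 72 73 68
f 73 66 74
f 73 74 68
f 74 66 75
f 74 75 68
f 75 66 76
f 75 76 68
f 76 66 67
f 76 67 68



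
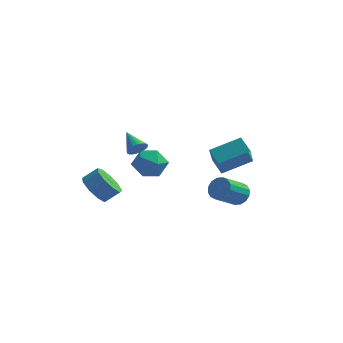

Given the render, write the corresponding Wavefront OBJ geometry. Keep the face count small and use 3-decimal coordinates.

v -2.659 3.66 -2.639
v -1.653 3.525 -2.986
v -2.427 2.395 -1.474
v -1.421 2.26 -1.821
v -1.69 3.153 -1.292
v -1.833 3.935 -2.012
v -2.247 1.985 -2.448
v -2.39 2.767 -3.168
v -1.399 2.49 -2.869
v -1.054 3.211 -2.154
v -3.026 2.709 -2.306
v -2.681 3.43 -1.591
v 2.907 2.625 -3.664
v 3.567 2.299 -3.523
v 2.794 1.149 -2.556
v 2.133 1.475 -2.696
v 3.525 2.563 -3.243
v 2.751 1.413 -2.276
v 3.316 2.845 -3.075
v 2.543 1.695 -2.108
v 2.998 3.067 -3.065
v 2.225 1.917 -2.098
v 2.656 3.171 -3.215
v 1.882 2.021 -2.248
v 2.38 3.129 -3.485
v 1.607 1.979 -2.518
v 2.246 2.951 -3.804
v 1.473 1.801 -2.837
v 2.289 2.687 -4.084
v 1.515 1.537 -3.117
v 2.497 2.405 -4.252
v 1.724 1.255 -3.285
v 2.815 2.183 -4.262
v 2.042 1.033 -3.295
v 3.158 2.079 -4.112
v 2.384 0.929 -3.145
v 3.433 2.121 -3.842
v 2.66 0.971 -2.875
v 2.984 -2.279 1.33
v 2.358 -1.678 1.886
v 2.873 -1.149 -0.015
v 2.247 -0.549 0.541
v 4.393 -1.391 1.959
v 3.767 -0.791 2.515
v 4.282 -0.262 0.614
v 3.656 0.339 1.17
v -2.608 2.558 -0.991
v -2.33 2.394 -0.462
v -3.472 3.422 -0.269
v -2.196 2.583 -0.529
v -2.124 2.769 -0.666
v -2.127 2.923 -0.853
v -2.202 3.021 -1.061
v -2.339 3.049 -1.258
v -2.518 3.001 -1.415
v -2.71 2.887 -1.507
v -2.886 2.722 -1.52
v -3.02 2.532 -1.453
v -3.091 2.346 -1.316
v -3.089 2.192 -1.129
v -3.014 2.094 -0.922
v -2.876 2.067 -0.724
v -2.698 2.114 -0.568
v -2.506 2.229 -0.476
v -3.589 -1.984 -1.737
v -2.899 -2.473 -2.251
v -2.18 -2.125 -1.617
v -2.871 -1.636 -1.103
v -2.978 -1.85 -2.504
v -2.259 -1.501 -1.87
v -3.343 -1.289 -2.398
v -2.624 -0.941 -1.764
v -3.824 -1.054 -1.983
v -3.105 -0.706 -1.348
v -4.194 -1.254 -1.453
v -3.476 -0.906 -0.818
v -4.282 -1.796 -1.056
v -3.563 -1.447 -0.421
v -4.046 -2.425 -0.977
v -3.327 -2.077 -0.343
v -3.596 -2.849 -1.255
v -2.877 -2.5 -0.621
v -3.143 -2.868 -1.758
v -2.424 -2.519 -1.124
f 1 12 6
f 1 6 2
f 1 2 8
f 1 8 11
f 1 11 12
f 2 6 10
f 6 12 5
f 12 11 3
f 11 8 7
f 8 2 9
f 4 10 5
f 4 5 3
f 4 3 7
f 4 7 9
f 4 9 10
f 5 10 6
f 3 5 12
f 7 3 11
f 9 7 8
f 10 9 2
f 14 13 17
f 14 17 15
f 15 17 18
f 15 18 16
f 17 13 19
f 17 19 18
f 18 19 20
f 18 20 16
f 19 13 21
f 19 21 20
f 20 21 22
f 20 22 16
f 21 13 23
f 21 23 22
f 22 23 24
f 22 24 16
f 23 13 25
f 23 25 24
f 24 25 26
f 24 26 16
f 25 13 27
f 25 27 26
f 26 27 28
f 26 28 16
f 27 13 29
f 27 29 28
f 28 29 30
f 28 30 16
f 29 13 31
f 29 31 30
f 30 31 32
f 30 32 16
f 31 13 33
f 31 33 32
f 32 33 34
f 32 34 16
f 33 13 35
f 33 35 34
f 34 35 36
f 34 36 16
f 35 13 37
f 35 37 36
f 36 37 38
f 36 38 16
f 37 13 14
f 37 14 38
f 38 14 15
f 38 15 16
f 40 42 39
f 43 40 39
f 39 42 41
f 41 43 39
f 40 46 42
f 44 40 43
f 44 46 40
f 42 46 41
f 45 43 41
f 41 46 45
f 45 44 43
f 46 44 45
f 48 47 50
f 48 50 49
f 50 47 51
f 50 51 49
f 51 47 52
f 51 52 49
f 52 47 53
f 52 53 49
f 53 47 54
f 53 54 49
f 54 47 55
f 54 55 49
f 55 47 56
f 55 56 49
f 56 47 57
f 56 57 49
f 57 47 58
f 57 58 49
f 58 47 59
f 58 59 49
f 59 47 60
f 59 60 49
f 60 47 61
f 60 61 49
f 61 47 62
f 61 62 49
f 62 47 63
f 62 63 49
f 63 47 64
f 63 64 49
f 64 47 48
f 64 48 49
f 66 65 69
f 66 69 67
f 67 69 70
f 67 70 68
f 69 65 71
f 69 71 70
f 70 71 72
f 70 72 68
f 71 65 73
f 71 73 72
f 72 73 74
f 72 74 68
f 73 65 75
f 73 75 74
f 74 75 76
f 74 76 68
f 75 65 77
f 75 77 76
f 76 77 78
f 76 78 68
f 77 65 79
f 77 79 78
f 78 79 80
f 78 80 68
f 79 65 81
f 79 81 80
f 80 81 82
f 80 82 68
f 81 65 83
f 81 83 82
f 82 83 84
f 82 84 68
f 83 65 66
f 83 66 84
f 84 66 67
f 84 67 68



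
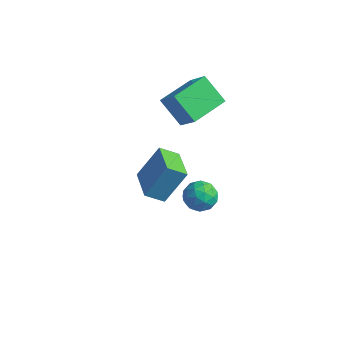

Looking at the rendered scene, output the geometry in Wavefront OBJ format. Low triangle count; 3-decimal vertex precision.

v 2.021 -4.063 0.893
v 2.553 -3.047 2.593
v 0.542 -2.953 0.693
v 1.074 -1.937 2.393
v 2.646 -3.343 0.267
v 3.178 -2.327 1.967
v 1.167 -2.233 0.067
v 1.699 -1.217 1.767
v 0.864 1.891 -3.469
v 1.604 1.386 -3.133
v 0.596 0.794 -4.527
v 1.336 0.289 -4.191
v 0.545 0.389 -3.662
v 0.711 1.067 -3.008
v 1.489 1.113 -4.652
v 1.655 1.791 -3.998
v 1.99 0.905 -3.864
v 1.407 0.457 -3.252
v 0.793 1.723 -4.408
v 0.21 1.275 -3.796
v 1.258 1.735 -3.208
v 0.942 0.445 -4.452
v 0.478 0.504 -4.141
v 0.912 0.207 -3.944
v 0.732 1.547 -3.134
v 1.167 1.25 -2.937
v 0.545 0.664 -3.248
v 1.033 0.93 -4.723
v 1.468 0.633 -4.526
v 1.288 1.973 -3.716
v 1.722 1.676 -3.519
v 1.655 1.516 -4.412
v 1.92 1.155 -3.44
v 1.762 0.511 -4.062
v 1.852 0.995 -4.333
v 1.95 1.394 -3.949
v 1.576 0.892 -3.08
v 1.419 0.247 -3.703
v 0.954 0.306 -3.392
v 1.051 0.705 -3.007
v 1.804 0.61 -3.51
v 0.781 1.933 -3.957
v 0.624 1.288 -4.58
v 1.149 1.475 -4.653
v 1.246 1.874 -4.268
v 0.438 1.669 -3.598
v 0.28 1.025 -4.22
v 0.25 0.786 -3.711
v 0.348 1.185 -3.327
v 0.396 1.57 -4.15
v -1.797 1.372 1.977
v -0.641 1.099 3.18
v -1.601 3.454 2.261
v -0.446 3.181 3.464
v -0.494 1.419 0.736
v 0.661 1.146 1.939
v -0.299 3.501 1.02
v 0.857 3.228 2.223
f 2 4 1
f 5 2 1
f 1 4 3
f 3 5 1
f 2 8 4
f 6 2 5
f 6 8 2
f 4 8 3
f 7 5 3
f 3 8 7
f 7 6 5
f 8 6 7
f 9 46 25
f 46 20 49
f 25 49 14
f 46 49 25
f 9 25 21
f 25 14 26
f 21 26 10
f 25 26 21
f 9 21 30
f 21 10 31
f 30 31 16
f 21 31 30
f 9 30 42
f 30 16 45
f 42 45 19
f 30 45 42
f 9 42 46
f 42 19 50
f 46 50 20
f 42 50 46
f 10 26 37
f 26 14 40
f 37 40 18
f 26 40 37
f 14 49 27
f 49 20 48
f 27 48 13
f 49 48 27
f 20 50 47
f 50 19 43
f 47 43 11
f 50 43 47
f 19 45 44
f 45 16 32
f 44 32 15
f 45 32 44
f 16 31 36
f 31 10 33
f 36 33 17
f 31 33 36
f 12 38 24
f 38 18 39
f 24 39 13
f 38 39 24
f 12 24 22
f 24 13 23
f 22 23 11
f 24 23 22
f 12 22 29
f 22 11 28
f 29 28 15
f 22 28 29
f 12 29 34
f 29 15 35
f 34 35 17
f 29 35 34
f 12 34 38
f 34 17 41
f 38 41 18
f 34 41 38
f 13 39 27
f 39 18 40
f 27 40 14
f 39 40 27
f 11 23 47
f 23 13 48
f 47 48 20
f 23 48 47
f 15 28 44
f 28 11 43
f 44 43 19
f 28 43 44
f 17 35 36
f 35 15 32
f 36 32 16
f 35 32 36
f 18 41 37
f 41 17 33
f 37 33 10
f 41 33 37
f 52 54 51
f 55 52 51
f 51 54 53
f 53 55 51
f 52 58 54
f 56 52 55
f 56 58 52
f 54 58 53
f 57 55 53
f 53 58 57
f 57 56 55
f 58 56 57



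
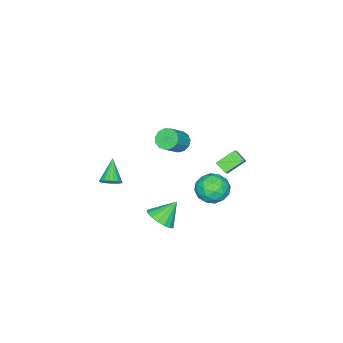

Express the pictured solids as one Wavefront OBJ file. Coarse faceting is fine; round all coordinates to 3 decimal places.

v 4.209 -2.016 0.79
v 4.654 -2.091 1.2
v 3.211 -2.584 1.77
v 4.573 -1.856 1.253
v 4.429 -1.65 1.226
v 4.246 -1.506 1.123
v 4.057 -1.451 0.963
v 3.895 -1.493 0.773
v 3.787 -1.626 0.586
v 3.751 -1.826 0.434
v 3.795 -2.059 0.344
v 3.911 -2.284 0.33
v 4.078 -2.463 0.397
v 4.268 -2.565 0.531
v 4.447 -2.572 0.71
v 4.586 -2.482 0.903
v 4.659 -2.312 1.076
v -2.807 0.95 -3.269
v -1.956 0.898 -2.654
v -2.364 -0.518 -4.006
v -1.513 -0.57 -3.391
v -2.471 -0.692 -2.975
v -2.745 0.215 -2.519
v -1.575 0.165 -4.141
v -1.849 1.072 -3.685
v -1.195 0.413 -3.193
v -1.748 -0.117 -2.472
v -2.572 0.497 -4.188
v -3.125 -0.033 -3.467
v -2.421 1.053 -2.896
v -1.899 -0.673 -3.764
v -2.462 -0.744 -3.519
v -1.962 -0.775 -3.157
v -2.884 0.651 -2.817
v -2.384 0.621 -2.456
v -2.686 -0.313 -2.645
v -1.936 -0.241 -4.204
v -1.436 -0.271 -3.843
v -2.358 1.155 -3.503
v -1.858 1.124 -3.141
v -1.634 0.693 -4.015
v -1.473 0.737 -2.852
v -1.212 -0.126 -3.285
v -1.249 0.306 -3.726
v -1.41 0.839 -3.458
v -1.798 0.426 -2.428
v -1.537 -0.437 -2.862
v -2.1 -0.509 -2.617
v -2.261 0.025 -2.349
v -1.351 0.141 -2.745
v -2.783 0.817 -3.798
v -2.522 -0.046 -4.232
v -2.059 0.355 -4.311
v -2.22 0.889 -4.043
v -3.108 0.506 -3.375
v -2.847 -0.357 -3.808
v -2.91 -0.459 -3.202
v -3.071 0.074 -2.934
v -2.969 0.239 -3.915
v -3.209 0.479 -2.645
v -3.354 -0.232 -2.221
v -4.149 1.095 -1.935
v -4.294 0.384 -1.511
v -2.646 0.696 -2.089
v -2.791 -0.015 -1.665
v -3.586 1.312 -1.379
v -3.731 0.601 -0.955
v 2.13 -0.336 -3.026
v 2.849 -0.02 -2.566
v 1.25 0.136 -1.974
v 2.73 0.316 -2.816
v 2.473 0.502 -3.115
v 2.138 0.497 -3.393
v 1.801 0.3 -3.587
v 1.539 -0.042 -3.652
v 1.413 -0.451 -3.574
v 1.451 -0.834 -3.37
v 1.645 -1.103 -3.088
v 1.949 -1.196 -2.791
v 2.295 -1.092 -2.548
v 2.604 -0.815 -2.414
v 2.803 -0.428 -2.42
v 0.645 -0.146 2.496
v 1.078 -0.308 1.998
v 2.149 -0.356 2.945
v 1.715 -0.194 3.444
v 1.077 0.074 2.02
v 2.147 0.026 2.967
v 0.938 0.387 2.192
v 2.008 0.339 3.139
v 0.706 0.53 2.462
v 1.776 0.482 3.409
v 0.455 0.459 2.742
v 1.525 0.411 3.689
v 0.264 0.196 2.944
v 1.334 0.148 3.891
v 0.194 -0.176 3.004
v 1.264 -0.224 3.952
v 0.267 -0.539 2.903
v 1.337 -0.586 3.851
v 0.46 -0.776 2.673
v 1.531 -0.824 3.62
v 0.712 -0.814 2.387
v 1.782 -0.862 3.334
v 0.943 -0.639 2.135
v 2.013 -0.687 3.082
f 2 1 4
f 2 4 3
f 4 1 5
f 4 5 3
f 5 1 6
f 5 6 3
f 6 1 7
f 6 7 3
f 7 1 8
f 7 8 3
f 8 1 9
f 8 9 3
f 9 1 10
f 9 10 3
f 10 1 11
f 10 11 3
f 11 1 12
f 11 12 3
f 12 1 13
f 12 13 3
f 13 1 14
f 13 14 3
f 14 1 15
f 14 15 3
f 15 1 16
f 15 16 3
f 16 1 17
f 16 17 3
f 17 1 2
f 17 2 3
f 18 55 34
f 55 29 58
f 34 58 23
f 55 58 34
f 18 34 30
f 34 23 35
f 30 35 19
f 34 35 30
f 18 30 39
f 30 19 40
f 39 40 25
f 30 40 39
f 18 39 51
f 39 25 54
f 51 54 28
f 39 54 51
f 18 51 55
f 51 28 59
f 55 59 29
f 51 59 55
f 19 35 46
f 35 23 49
f 46 49 27
f 35 49 46
f 23 58 36
f 58 29 57
f 36 57 22
f 58 57 36
f 29 59 56
f 59 28 52
f 56 52 20
f 59 52 56
f 28 54 53
f 54 25 41
f 53 41 24
f 54 41 53
f 25 40 45
f 40 19 42
f 45 42 26
f 40 42 45
f 21 47 33
f 47 27 48
f 33 48 22
f 47 48 33
f 21 33 31
f 33 22 32
f 31 32 20
f 33 32 31
f 21 31 38
f 31 20 37
f 38 37 24
f 31 37 38
f 21 38 43
f 38 24 44
f 43 44 26
f 38 44 43
f 21 43 47
f 43 26 50
f 47 50 27
f 43 50 47
f 22 48 36
f 48 27 49
f 36 49 23
f 48 49 36
f 20 32 56
f 32 22 57
f 56 57 29
f 32 57 56
f 24 37 53
f 37 20 52
f 53 52 28
f 37 52 53
f 26 44 45
f 44 24 41
f 45 41 25
f 44 41 45
f 27 50 46
f 50 26 42
f 46 42 19
f 50 42 46
f 61 63 60
f 64 61 60
f 60 63 62
f 62 64 60
f 61 67 63
f 65 61 64
f 65 67 61
f 63 67 62
f 66 64 62
f 62 67 66
f 66 65 64
f 67 65 66
f 69 68 71
f 69 71 70
f 71 68 72
f 71 72 70
f 72 68 73
f 72 73 70
f 73 68 74
f 73 74 70
f 74 68 75
f 74 75 70
f 75 68 76
f 75 76 70
f 76 68 77
f 76 77 70
f 77 68 78
f 77 78 70
f 78 68 79
f 78 79 70
f 79 68 80
f 79 80 70
f 80 68 81
f 80 81 70
f 81 68 82
f 81 82 70
f 82 68 69
f 82 69 70
f 84 83 87
f 84 87 85
f 85 87 88
f 85 88 86
f 87 83 89
f 87 89 88
f 88 89 90
f 88 90 86
f 89 83 91
f 89 91 90
f 90 91 92
f 90 92 86
f 91 83 93
f 91 93 92
f 92 93 94
f 92 94 86
f 93 83 95
f 93 95 94
f 94 95 96
f 94 96 86
f 95 83 97
f 95 97 96
f 96 97 98
f 96 98 86
f 97 83 99
f 97 99 98
f 98 99 100
f 98 100 86
f 99 83 101
f 99 101 100
f 100 101 102
f 100 102 86
f 101 83 103
f 101 103 102
f 102 103 104
f 102 104 86
f 103 83 105
f 103 105 104
f 104 105 106
f 104 106 86
f 105 83 84
f 105 84 106
f 106 84 85
f 106 85 86



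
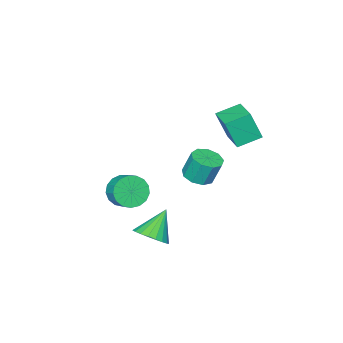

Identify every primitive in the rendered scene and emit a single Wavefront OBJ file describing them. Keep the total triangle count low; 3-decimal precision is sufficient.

v 2.119 -2.357 -3.4
v 2.841 -2.911 -2.838
v 3.124 -2.056 -2.358
v 2.401 -1.503 -2.92
v 3.098 -2.763 -3.255
v 3.381 -1.908 -2.776
v 3.131 -2.521 -3.705
v 3.414 -1.666 -3.226
v 2.932 -2.242 -4.086
v 3.214 -1.387 -3.606
v 2.546 -1.989 -4.309
v 2.829 -1.134 -3.83
v 2.063 -1.821 -4.324
v 2.345 -0.966 -3.845
v 1.592 -1.776 -4.127
v 1.875 -0.921 -3.648
v 1.242 -1.864 -3.764
v 1.525 -1.009 -3.284
v 1.093 -2.065 -3.317
v 1.376 -1.21 -2.838
v 1.179 -2.333 -2.889
v 1.461 -1.478 -2.41
v 1.48 -2.607 -2.578
v 1.763 -1.752 -2.099
v 1.927 -2.823 -2.455
v 2.21 -1.968 -1.976
v 2.419 -2.933 -2.549
v 2.701 -2.078 -2.07
v -1 2.272 1.513
v -0.622 1.733 3.22
v -2.218 2.939 1.993
v -1.84 2.4 3.701
v -0.08 3.76 1.779
v 0.298 3.221 3.487
v -1.298 4.427 2.26
v -0.92 3.888 3.967
v 1.396 2.375 -0.307
v 1.847 3.136 -0.472
v 1.615 3.586 0.961
v 1.164 2.825 1.127
v 1.249 3.215 -0.594
v 1.016 3.665 0.839
v 0.719 2.901 -0.581
v 0.487 3.351 0.852
v 0.507 2.341 -0.44
v 0.274 2.79 0.993
v 0.71 1.797 -0.236
v 0.478 2.246 1.197
v 1.235 1.523 -0.066
v 1.002 1.973 1.368
v 1.835 1.648 -0.008
v 1.602 2.098 1.426
v 2.229 2.114 -0.09
v 1.997 2.563 1.344
v 2.234 2.701 -0.273
v 2.002 3.151 1.16
v 4.079 1.499 -4.178
v 4.773 1.968 -3.545
v 2.801 1.421 -2.722
v 4.559 2.309 -3.714
v 4.263 2.51 -3.963
v 3.934 2.536 -4.25
v 3.631 2.383 -4.525
v 3.406 2.077 -4.739
v 3.297 1.671 -4.857
v 3.323 1.235 -4.857
v 3.48 0.845 -4.74
v 3.741 0.568 -4.526
v 4.06 0.452 -4.251
v 4.383 0.517 -3.965
v 4.653 0.751 -3.715
v 4.824 1.116 -3.545
v 4.866 1.546 -3.485
f 2 1 5
f 2 5 3
f 3 5 6
f 3 6 4
f 5 1 7
f 5 7 6
f 6 7 8
f 6 8 4
f 7 1 9
f 7 9 8
f 8 9 10
f 8 10 4
f 9 1 11
f 9 11 10
f 10 11 12
f 10 12 4
f 11 1 13
f 11 13 12
f 12 13 14
f 12 14 4
f 13 1 15
f 13 15 14
f 14 15 16
f 14 16 4
f 15 1 17
f 15 17 16
f 16 17 18
f 16 18 4
f 17 1 19
f 17 19 18
f 18 19 20
f 18 20 4
f 19 1 21
f 19 21 20
f 20 21 22
f 20 22 4
f 21 1 23
f 21 23 22
f 22 23 24
f 22 24 4
f 23 1 25
f 23 25 24
f 24 25 26
f 24 26 4
f 25 1 27
f 25 27 26
f 26 27 28
f 26 28 4
f 27 1 2
f 27 2 28
f 28 2 3
f 28 3 4
f 30 32 29
f 33 30 29
f 29 32 31
f 31 33 29
f 30 36 32
f 34 30 33
f 34 36 30
f 32 36 31
f 35 33 31
f 31 36 35
f 35 34 33
f 36 34 35
f 38 37 41
f 38 41 39
f 39 41 42
f 39 42 40
f 41 37 43
f 41 43 42
f 42 43 44
f 42 44 40
f 43 37 45
f 43 45 44
f 44 45 46
f 44 46 40
f 45 37 47
f 45 47 46
f 46 47 48
f 46 48 40
f 47 37 49
f 47 49 48
f 48 49 50
f 48 50 40
f 49 37 51
f 49 51 50
f 50 51 52
f 50 52 40
f 51 37 53
f 51 53 52
f 52 53 54
f 52 54 40
f 53 37 55
f 53 55 54
f 54 55 56
f 54 56 40
f 55 37 38
f 55 38 56
f 56 38 39
f 56 39 40
f 58 57 60
f 58 60 59
f 60 57 61
f 60 61 59
f 61 57 62
f 61 62 59
f 62 57 63
f 62 63 59
f 63 57 64
f 63 64 59
f 64 57 65
f 64 65 59
f 65 57 66
f 65 66 59
f 66 57 67
f 66 67 59
f 67 57 68
f 67 68 59
f 68 57 69
f 68 69 59
f 69 57 70
f 69 70 59
f 70 57 71
f 70 71 59
f 71 57 72
f 71 72 59
f 72 57 73
f 72 73 59
f 73 57 58
f 73 58 59



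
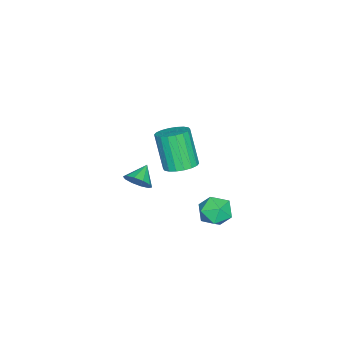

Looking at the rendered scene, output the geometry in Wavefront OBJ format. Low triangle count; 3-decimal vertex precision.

v -1.132 2.259 -1.515
v -0.312 2.165 -1.423
v -1.108 1.435 -2.577
v -0.288 1.341 -2.485
v -0.808 1.02 -1.923
v -0.823 1.529 -1.267
v -0.597 2.071 -2.733
v -0.612 2.58 -2.077
v 0.019 2.049 -2.177
v -0.111 1.399 -1.676
v -1.309 2.201 -2.324
v -1.439 1.551 -1.823
v -0.482 0.361 0.615
v 0.085 -0.129 0.599
v -0.391 -0.732 2.249
v -0.958 -0.241 2.265
v 0.224 0.141 0.738
v -0.252 -0.462 2.388
v 0.223 0.454 0.852
v -0.252 -0.148 2.502
v 0.083 0.75 0.919
v -0.393 0.147 2.57
v -0.17 0.968 0.927
v -0.645 0.365 2.577
v -0.484 1.066 0.872
v -0.96 0.463 2.522
v -0.798 1.025 0.766
v -1.274 0.422 2.416
v -1.049 0.852 0.631
v -1.525 0.249 2.281
v -1.188 0.582 0.492
v -1.664 -0.021 2.142
v -1.188 0.268 0.378
v -1.663 -0.334 2.028
v -1.047 -0.027 0.31
v -1.523 -0.63 1.961
v -0.795 -0.245 0.303
v -1.27 -0.848 1.953
v -0.48 -0.343 0.358
v -0.956 -0.946 2.008
v -0.166 -0.302 0.464
v -0.642 -0.905 2.114
v -3.545 -3.01 -3.923
v -3.172 -2.999 -3.33
v -4.415 -2.93 -3.377
v -3.22 -2.591 -3.466
v -3.392 -2.343 -3.776
v -3.622 -2.35 -4.142
v -3.823 -2.609 -4.425
v -3.918 -3.021 -4.515
v -3.87 -3.429 -4.38
v -3.698 -3.677 -4.069
v -3.468 -3.67 -3.703
v -3.267 -3.411 -3.421
f 1 12 6
f 1 6 2
f 1 2 8
f 1 8 11
f 1 11 12
f 2 6 10
f 6 12 5
f 12 11 3
f 11 8 7
f 8 2 9
f 4 10 5
f 4 5 3
f 4 3 7
f 4 7 9
f 4 9 10
f 5 10 6
f 3 5 12
f 7 3 11
f 9 7 8
f 10 9 2
f 14 13 17
f 14 17 15
f 15 17 18
f 15 18 16
f 17 13 19
f 17 19 18
f 18 19 20
f 18 20 16
f 19 13 21
f 19 21 20
f 20 21 22
f 20 22 16
f 21 13 23
f 21 23 22
f 22 23 24
f 22 24 16
f 23 13 25
f 23 25 24
f 24 25 26
f 24 26 16
f 25 13 27
f 25 27 26
f 26 27 28
f 26 28 16
f 27 13 29
f 27 29 28
f 28 29 30
f 28 30 16
f 29 13 31
f 29 31 30
f 30 31 32
f 30 32 16
f 31 13 33
f 31 33 32
f 32 33 34
f 32 34 16
f 33 13 35
f 33 35 34
f 34 35 36
f 34 36 16
f 35 13 37
f 35 37 36
f 36 37 38
f 36 38 16
f 37 13 39
f 37 39 38
f 38 39 40
f 38 40 16
f 39 13 41
f 39 41 40
f 40 41 42
f 40 42 16
f 41 13 14
f 41 14 42
f 42 14 15
f 42 15 16
f 44 43 46
f 44 46 45
f 46 43 47
f 46 47 45
f 47 43 48
f 47 48 45
f 48 43 49
f 48 49 45
f 49 43 50
f 49 50 45
f 50 43 51
f 50 51 45
f 51 43 52
f 51 52 45
f 52 43 53
f 52 53 45
f 53 43 54
f 53 54 45
f 54 43 44
f 54 44 45



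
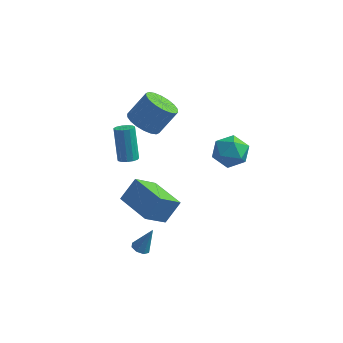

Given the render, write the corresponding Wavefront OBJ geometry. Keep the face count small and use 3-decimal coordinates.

v -0.653 -2.949 -0.486
v -1.338 -4.044 0.588
v -2.403 -1.79 -0.422
v -3.088 -2.885 0.652
v -0.112 -2.195 0.628
v -0.797 -3.29 1.702
v -1.862 -1.036 0.692
v -2.547 -2.131 1.766
v -1.734 -3.69 -2.267
v -1.252 -3.777 -2.441
v -1.186 -3.35 -0.913
v -1.365 -3.399 -2.49
v -1.694 -3.191 -2.408
v -2.047 -3.275 -2.244
v -2.217 -3.602 -2.094
v -2.104 -3.98 -2.045
v -1.774 -4.188 -2.126
v -1.422 -4.104 -2.29
v 1.913 1.382 2.676
v 2.508 0.86 3.383
v 0.792 0.08 2.657
v 1.387 -0.442 3.364
v 0.865 0.436 3.655
v 1.558 1.24 3.667
v 1.742 -0.3 2.373
v 2.435 0.504 2.385
v 2.402 -0.18 3.196
v 1.86 0.274 3.988
v 1.44 0.666 2.052
v 0.898 1.12 2.844
v -3.032 -1.814 2.964
v -2.539 -1.571 2.994
v -2.996 -0.864 4.786
v -3.488 -1.106 4.756
v -2.73 -1.365 2.864
v -3.187 -0.657 4.656
v -3.017 -1.301 2.765
v -3.474 -0.594 4.557
v -3.309 -1.4 2.73
v -3.765 -0.693 4.522
v -3.512 -1.63 2.769
v -3.969 -0.923 4.561
v -3.563 -1.919 2.87
v -4.02 -1.212 4.662
v -3.445 -2.174 3.001
v -3.902 -1.467 4.793
v -3.196 -2.315 3.12
v -3.653 -1.608 4.912
v -2.895 -2.296 3.189
v -3.351 -1.589 4.981
v -2.637 -2.125 3.187
v -3.093 -1.417 4.979
v -2.504 -1.854 3.114
v -2.961 -1.147 4.906
v -3.895 2.778 1.869
v -3.464 3.494 1.251
v -2.653 4.198 2.632
v -3.085 3.482 3.251
v -3.86 3.695 1.38
v -3.049 4.4 2.762
v -4.263 3.715 1.607
v -3.452 4.419 2.989
v -4.593 3.549 1.886
v -3.782 4.253 3.267
v -4.785 3.23 2.161
v -3.974 3.935 3.542
v -4.801 2.822 2.378
v -3.99 3.527 3.76
v -4.638 2.405 2.495
v -3.827 3.11 3.877
v -4.327 2.062 2.488
v -3.516 2.766 3.869
v -3.931 1.86 2.358
v -3.12 2.565 3.74
v -3.528 1.841 2.131
v -2.717 2.545 3.513
v -3.198 2.007 1.853
v -2.387 2.711 3.234
v -3.006 2.325 1.578
v -2.195 3.03 2.959
v -2.99 2.733 1.36
v -2.179 3.438 2.742
v -3.153 3.15 1.243
v -2.342 3.855 2.625
f 2 4 1
f 5 2 1
f 1 4 3
f 3 5 1
f 2 8 4
f 6 2 5
f 6 8 2
f 4 8 3
f 7 5 3
f 3 8 7
f 7 6 5
f 8 6 7
f 10 9 12
f 10 12 11
f 12 9 13
f 12 13 11
f 13 9 14
f 13 14 11
f 14 9 15
f 14 15 11
f 15 9 16
f 15 16 11
f 16 9 17
f 16 17 11
f 17 9 18
f 17 18 11
f 18 9 10
f 18 10 11
f 19 30 24
f 19 24 20
f 19 20 26
f 19 26 29
f 19 29 30
f 20 24 28
f 24 30 23
f 30 29 21
f 29 26 25
f 26 20 27
f 22 28 23
f 22 23 21
f 22 21 25
f 22 25 27
f 22 27 28
f 23 28 24
f 21 23 30
f 25 21 29
f 27 25 26
f 28 27 20
f 32 31 35
f 32 35 33
f 33 35 36
f 33 36 34
f 35 31 37
f 35 37 36
f 36 37 38
f 36 38 34
f 37 31 39
f 37 39 38
f 38 39 40
f 38 40 34
f 39 31 41
f 39 41 40
f 40 41 42
f 40 42 34
f 41 31 43
f 41 43 42
f 42 43 44
f 42 44 34
f 43 31 45
f 43 45 44
f 44 45 46
f 44 46 34
f 45 31 47
f 45 47 46
f 46 47 48
f 46 48 34
f 47 31 49
f 47 49 48
f 48 49 50
f 48 50 34
f 49 31 51
f 49 51 50
f 50 51 52
f 50 52 34
f 51 31 53
f 51 53 52
f 52 53 54
f 52 54 34
f 53 31 32
f 53 32 54
f 54 32 33
f 54 33 34
f 56 55 59
f 56 59 57
f 57 59 60
f 57 60 58
f 59 55 61
f 59 61 60
f 60 61 62
f 60 62 58
f 61 55 63
f 61 63 62
f 62 63 64
f 62 64 58
f 63 55 65
f 63 65 64
f 64 65 66
f 64 66 58
f 65 55 67
f 65 67 66
f 66 67 68
f 66 68 58
f 67 55 69
f 67 69 68
f 68 69 70
f 68 70 58
f 69 55 71
f 69 71 70
f 70 71 72
f 70 72 58
f 71 55 73
f 71 73 72
f 72 73 74
f 72 74 58
f 73 55 75
f 73 75 74
f 74 75 76
f 74 76 58
f 75 55 77
f 75 77 76
f 76 77 78
f 76 78 58
f 77 55 79
f 77 79 78
f 78 79 80
f 78 80 58
f 79 55 81
f 79 81 80
f 80 81 82
f 80 82 58
f 81 55 83
f 81 83 82
f 82 83 84
f 82 84 58
f 83 55 56
f 83 56 84
f 84 56 57
f 84 57 58



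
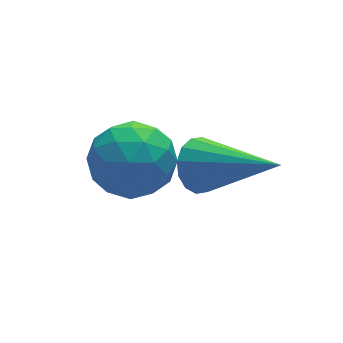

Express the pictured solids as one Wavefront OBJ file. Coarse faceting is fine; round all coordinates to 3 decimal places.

v 0.298 4.23 -0.889
v 0.851 4.292 -0.136
v 0.049 2.768 -0.584
v 0.602 2.83 0.169
v -0.225 3.269 0.158
v -0.071 4.172 -0.031
v 0.971 2.888 -0.689
v 1.125 3.791 -0.878
v 1.267 3.463 -0.013
v 0.528 3.699 0.51
v 0.372 3.361 -1.23
v -0.367 3.597 -0.707
v 0.597 4.389 -0.539
v 0.303 2.671 -0.181
v -0.183 2.928 -0.187
v 0.142 2.965 0.255
v 0.055 4.319 -0.477
v 0.38 4.356 -0.035
v -0.253 3.754 0.138
v 0.52 2.704 -0.685
v 0.845 2.741 -0.243
v 0.758 4.095 -0.975
v 1.083 4.132 -0.533
v 1.153 3.306 -0.858
v 1.166 3.939 -0.025
v 1.019 3.079 0.155
v 1.236 3.113 -0.35
v 1.327 3.644 -0.46
v 0.732 4.077 0.283
v 0.585 3.218 0.462
v 0.099 3.476 0.456
v 0.19 4.007 0.345
v 0.976 3.59 0.356
v 0.315 3.842 -1.182
v 0.168 2.983 -1.003
v 0.71 3.053 -1.065
v 0.801 3.584 -1.176
v -0.119 3.981 -0.875
v -0.266 3.121 -0.695
v -0.427 3.416 -0.26
v -0.336 3.947 -0.37
v -0.076 3.47 -1.076
v 1.847 3.402 -1.078
v 2.132 3.859 -0.697
v 2.853 1.878 -0.002
v 1.841 3.78 -0.537
v 1.551 3.6 -0.522
v 1.341 3.366 -0.656
v 1.266 3.142 -0.903
v 1.347 2.988 -1.197
v 1.561 2.945 -1.459
v 1.853 3.024 -1.619
v 2.142 3.204 -1.634
v 2.353 3.438 -1.5
v 2.428 3.662 -1.253
v 2.347 3.816 -0.96
f 1 38 17
f 38 12 41
f 17 41 6
f 38 41 17
f 1 17 13
f 17 6 18
f 13 18 2
f 17 18 13
f 1 13 22
f 13 2 23
f 22 23 8
f 13 23 22
f 1 22 34
f 22 8 37
f 34 37 11
f 22 37 34
f 1 34 38
f 34 11 42
f 38 42 12
f 34 42 38
f 2 18 29
f 18 6 32
f 29 32 10
f 18 32 29
f 6 41 19
f 41 12 40
f 19 40 5
f 41 40 19
f 12 42 39
f 42 11 35
f 39 35 3
f 42 35 39
f 11 37 36
f 37 8 24
f 36 24 7
f 37 24 36
f 8 23 28
f 23 2 25
f 28 25 9
f 23 25 28
f 4 30 16
f 30 10 31
f 16 31 5
f 30 31 16
f 4 16 14
f 16 5 15
f 14 15 3
f 16 15 14
f 4 14 21
f 14 3 20
f 21 20 7
f 14 20 21
f 4 21 26
f 21 7 27
f 26 27 9
f 21 27 26
f 4 26 30
f 26 9 33
f 30 33 10
f 26 33 30
f 5 31 19
f 31 10 32
f 19 32 6
f 31 32 19
f 3 15 39
f 15 5 40
f 39 40 12
f 15 40 39
f 7 20 36
f 20 3 35
f 36 35 11
f 20 35 36
f 9 27 28
f 27 7 24
f 28 24 8
f 27 24 28
f 10 33 29
f 33 9 25
f 29 25 2
f 33 25 29
f 44 43 46
f 44 46 45
f 46 43 47
f 46 47 45
f 47 43 48
f 47 48 45
f 48 43 49
f 48 49 45
f 49 43 50
f 49 50 45
f 50 43 51
f 50 51 45
f 51 43 52
f 51 52 45
f 52 43 53
f 52 53 45
f 53 43 54
f 53 54 45
f 54 43 55
f 54 55 45
f 55 43 56
f 55 56 45
f 56 43 44
f 56 44 45

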